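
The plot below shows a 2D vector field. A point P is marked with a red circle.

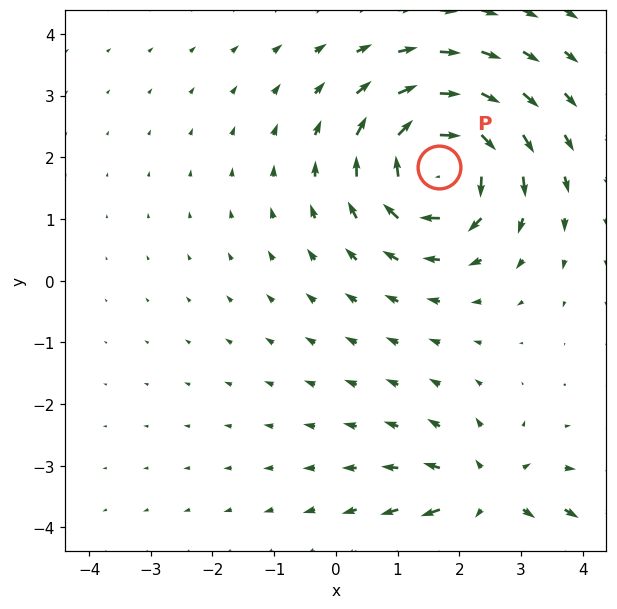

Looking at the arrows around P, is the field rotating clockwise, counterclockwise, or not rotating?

Near P at (1.7, 1.8) the arrows circulate clockwise. The curl (z-component) there is about -5; negative curl means clockwise rotation.

clockwise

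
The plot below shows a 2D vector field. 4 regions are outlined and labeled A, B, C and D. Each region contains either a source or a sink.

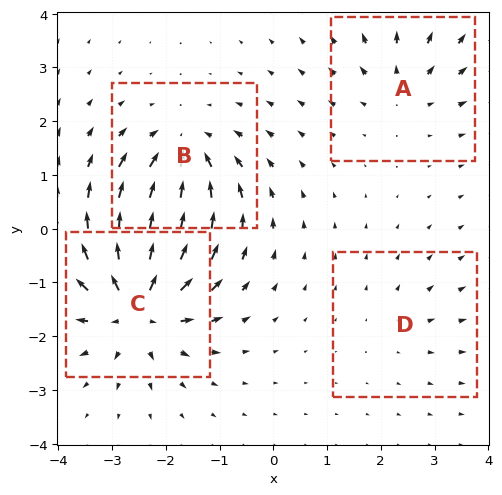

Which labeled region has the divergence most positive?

Divergence at each region's feature centre — A: about +4, B: about -6, C: about +8, D: about +2. Region C is most positive.

C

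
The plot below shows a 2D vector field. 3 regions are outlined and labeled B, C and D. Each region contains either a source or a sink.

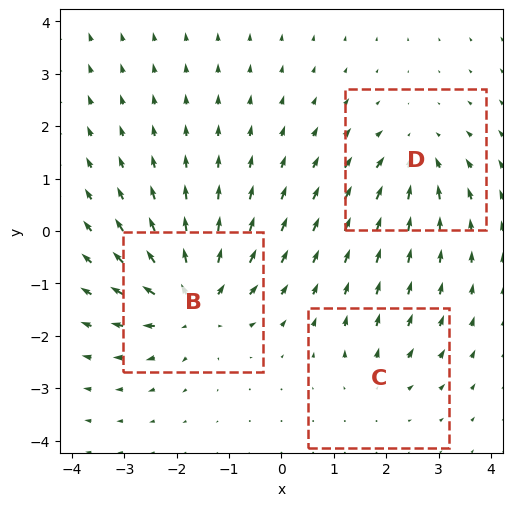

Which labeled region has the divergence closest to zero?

C

Divergence at each region's feature centre — B: about +5, C: about +2, D: about -3. Region C is closest to zero.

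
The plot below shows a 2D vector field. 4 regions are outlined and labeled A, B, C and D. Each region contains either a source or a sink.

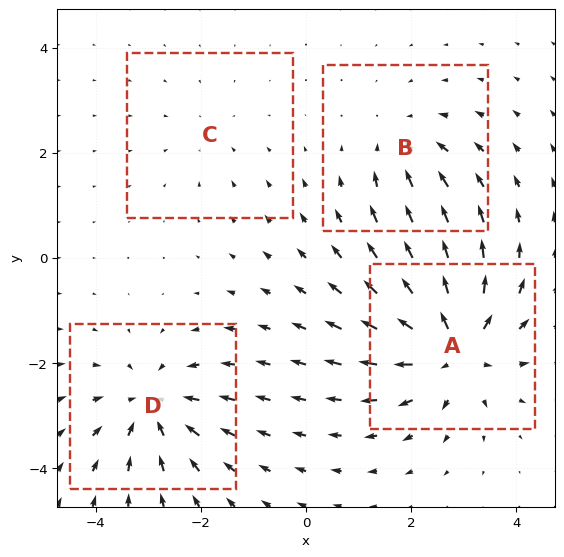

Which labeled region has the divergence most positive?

Divergence at each region's feature centre — A: about +7, B: about -4, C: about -2, D: about -5. Region A is most positive.

A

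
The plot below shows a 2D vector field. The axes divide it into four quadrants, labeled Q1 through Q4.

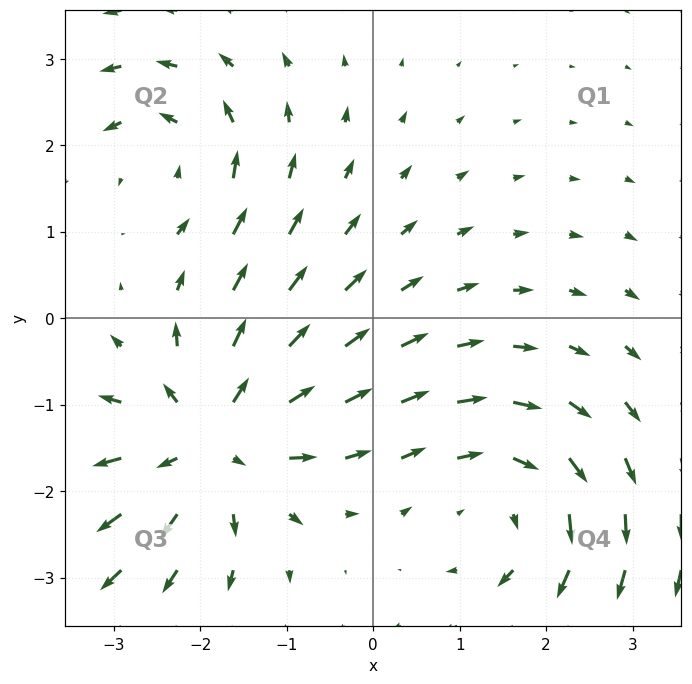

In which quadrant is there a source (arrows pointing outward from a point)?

The source sits at approximately (-1.9, -1.4), which lies in quadrant Q3. The divergence there is about +5, positive as expected for a source.

Q3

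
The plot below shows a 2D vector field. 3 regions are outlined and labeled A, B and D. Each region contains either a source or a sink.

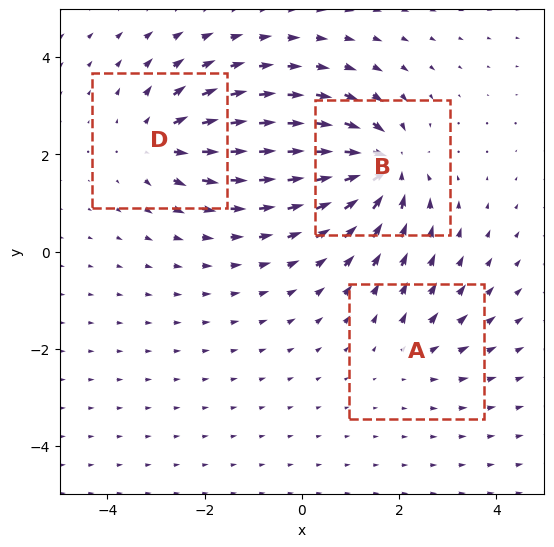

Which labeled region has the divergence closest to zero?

A

Divergence at each region's feature centre — A: about +2, B: about -5, D: about +4. Region A is closest to zero.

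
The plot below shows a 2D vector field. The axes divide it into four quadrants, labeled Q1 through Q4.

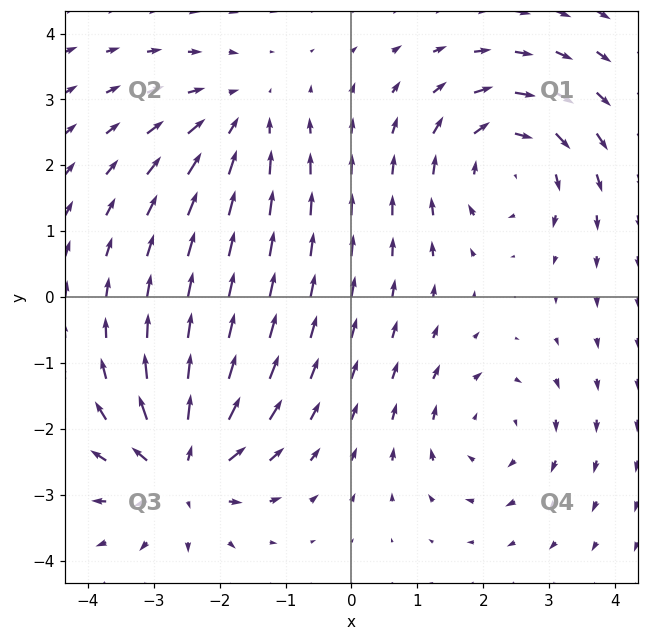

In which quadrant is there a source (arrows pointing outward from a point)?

The source sits at approximately (-2.6, -2.6), which lies in quadrant Q3. The divergence there is about +6, positive as expected for a source.

Q3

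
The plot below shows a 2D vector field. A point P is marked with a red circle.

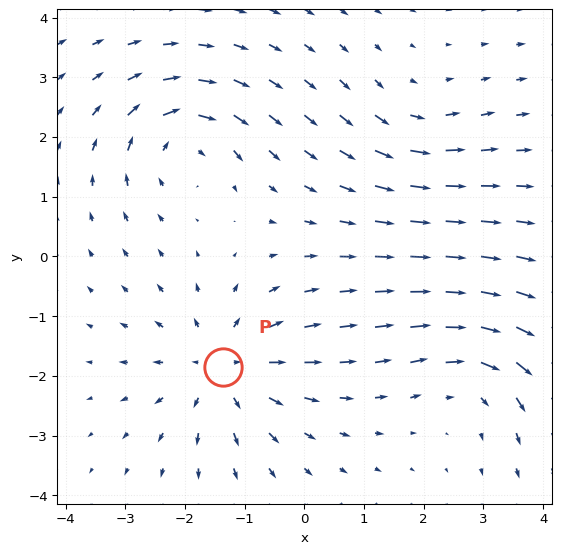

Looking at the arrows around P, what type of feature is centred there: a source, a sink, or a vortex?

source

At P (-1.4, -1.8) the arrows spread outward. Divergence about +5, curl ≈0 — positive divergence with near-zero curl is a source.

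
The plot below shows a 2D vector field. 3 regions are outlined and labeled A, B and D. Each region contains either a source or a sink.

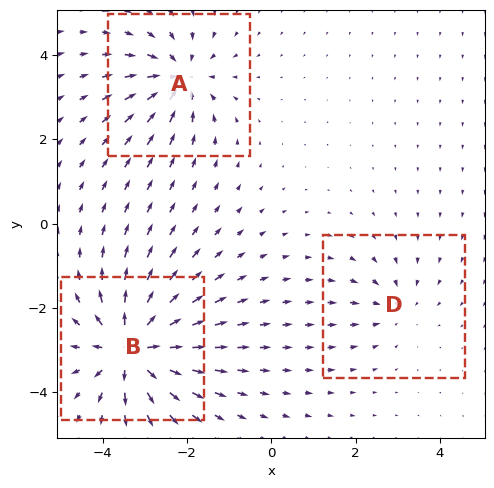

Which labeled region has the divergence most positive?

B

Divergence at each region's feature centre — A: about -4, B: about +6, D: about -2. Region B is most positive.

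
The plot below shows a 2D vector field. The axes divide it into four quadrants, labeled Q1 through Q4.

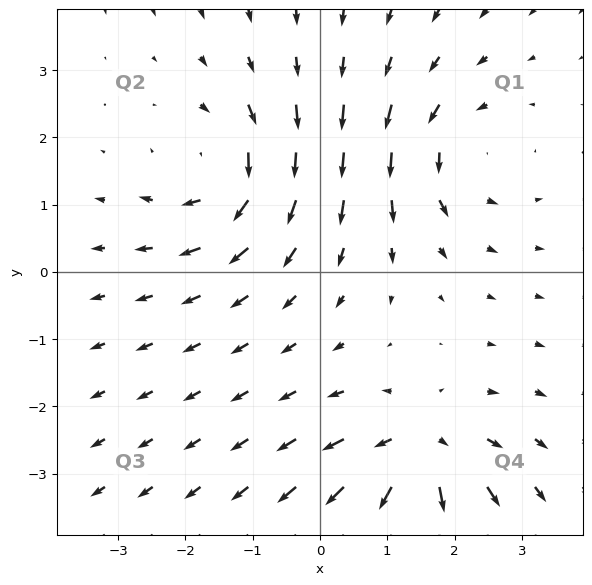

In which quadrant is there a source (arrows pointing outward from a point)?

Q4

The source sits at approximately (1.5, -2.6), which lies in quadrant Q4. The divergence there is about +6, positive as expected for a source.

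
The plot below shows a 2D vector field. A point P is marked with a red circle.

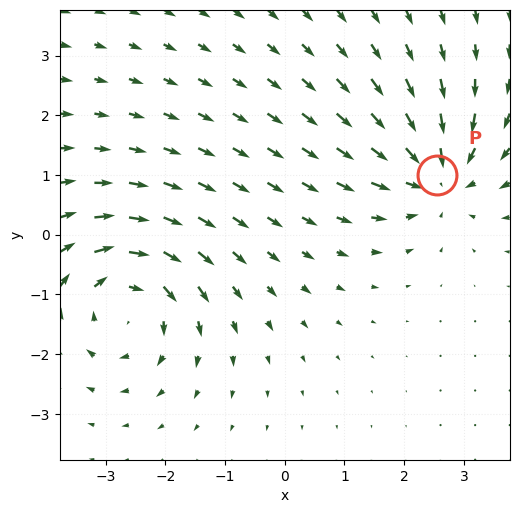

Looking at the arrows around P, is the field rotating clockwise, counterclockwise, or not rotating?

Near P at (2.6, 1.0) the arrows show no circulation. The curl there is ≈0.

not rotating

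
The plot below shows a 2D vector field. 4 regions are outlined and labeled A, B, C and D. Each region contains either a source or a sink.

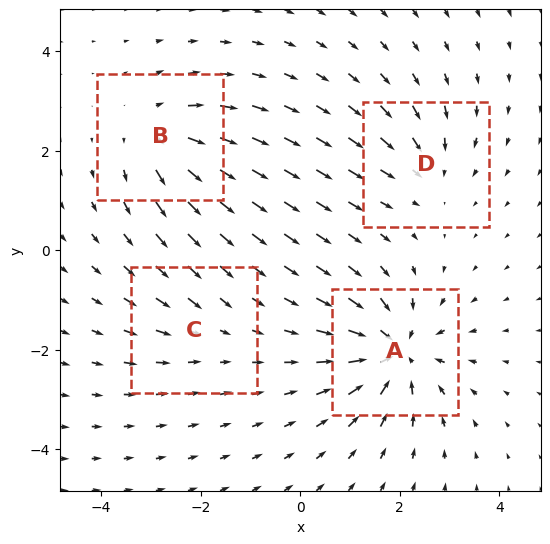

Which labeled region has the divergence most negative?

A

Divergence at each region's feature centre — A: about -7, B: about +5, C: about -2, D: about -4. Region A is most negative.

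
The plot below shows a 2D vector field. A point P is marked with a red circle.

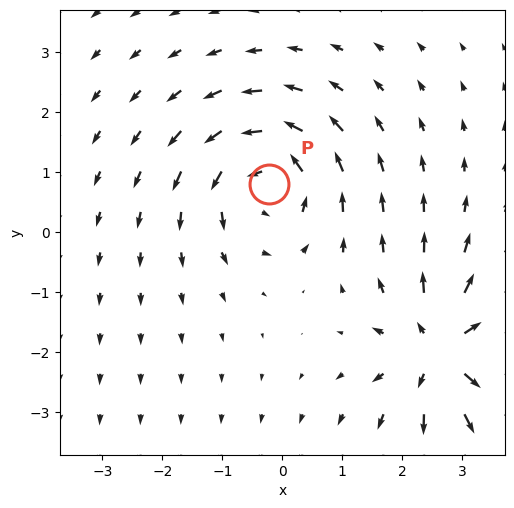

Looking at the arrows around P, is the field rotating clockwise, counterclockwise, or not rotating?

counterclockwise

Near P at (-0.2, 0.8) the arrows circulate counterclockwise. The curl (z-component) there is about +5; positive curl means counterclockwise rotation.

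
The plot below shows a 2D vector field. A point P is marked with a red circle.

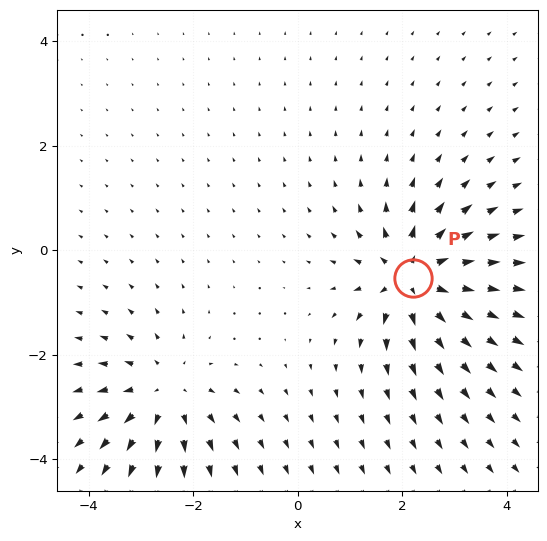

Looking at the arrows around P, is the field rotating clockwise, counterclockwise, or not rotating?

not rotating

Near P at (2.2, -0.5) the arrows show no circulation. The curl there is ≈0.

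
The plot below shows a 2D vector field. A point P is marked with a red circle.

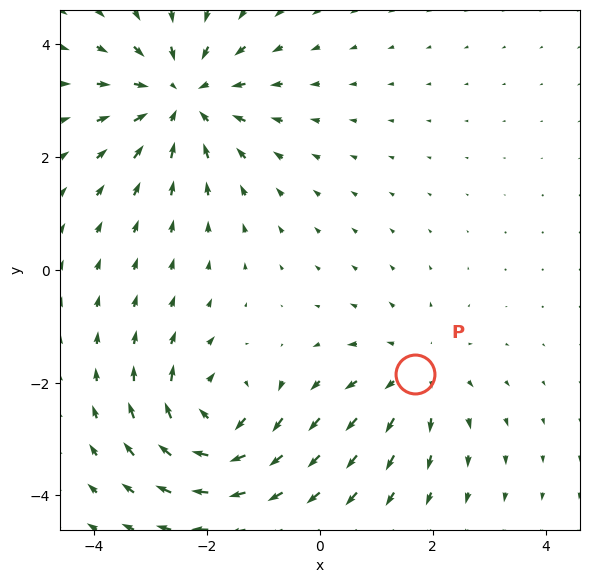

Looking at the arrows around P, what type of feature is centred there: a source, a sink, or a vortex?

source

At P (1.7, -1.8) the arrows spread outward. Divergence about +3, curl ≈0 — positive divergence with near-zero curl is a source.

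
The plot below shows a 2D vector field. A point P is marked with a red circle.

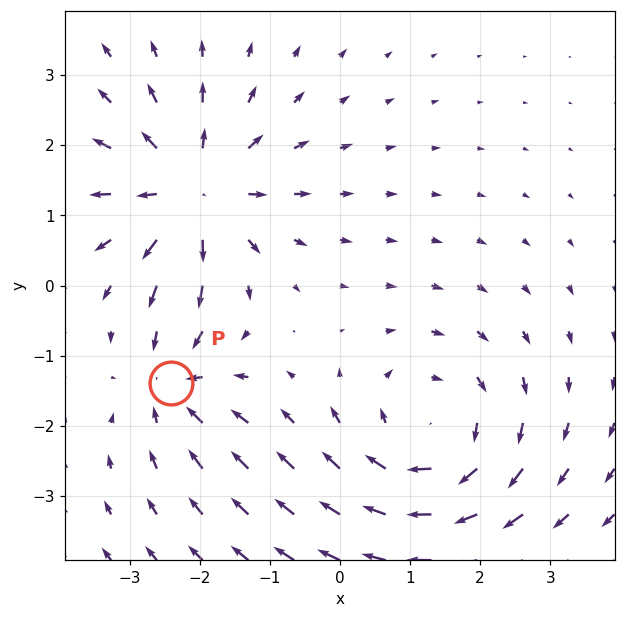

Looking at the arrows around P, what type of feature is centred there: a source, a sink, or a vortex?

At P (-2.4, -1.4) the arrows converge inward. Divergence about -4, curl ≈0 — negative divergence with near-zero curl is a sink.

sink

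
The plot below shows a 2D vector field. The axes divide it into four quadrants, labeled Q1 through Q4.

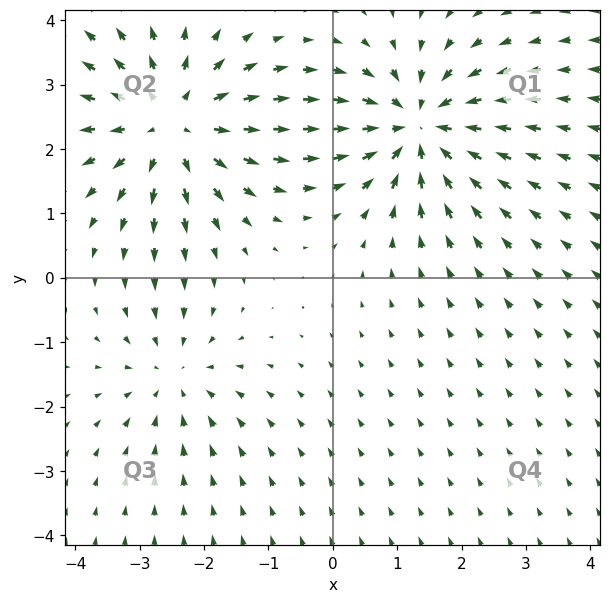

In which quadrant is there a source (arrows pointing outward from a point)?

Q2

The source sits at approximately (-2.5, 2.4), which lies in quadrant Q2. The divergence there is about +4, positive as expected for a source.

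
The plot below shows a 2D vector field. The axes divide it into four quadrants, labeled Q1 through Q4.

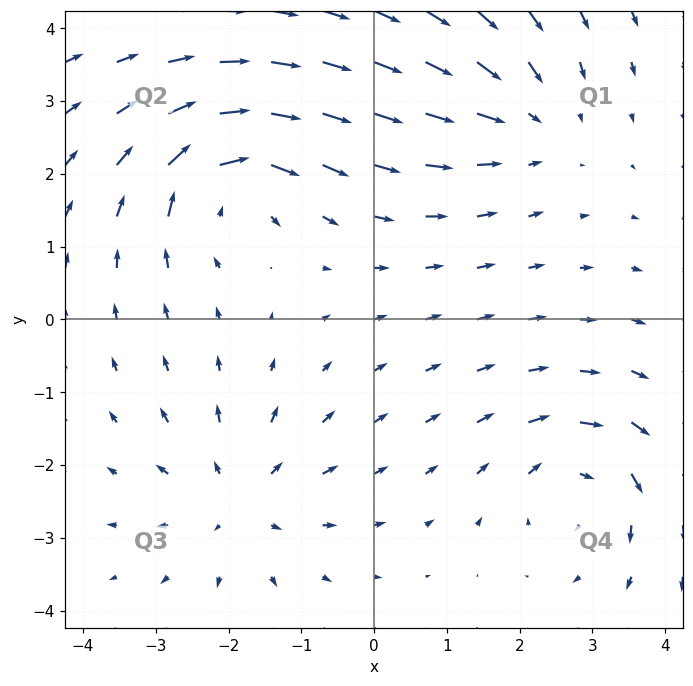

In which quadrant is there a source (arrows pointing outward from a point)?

The source sits at approximately (-1.9, -2.5), which lies in quadrant Q3. The divergence there is about +5, positive as expected for a source.

Q3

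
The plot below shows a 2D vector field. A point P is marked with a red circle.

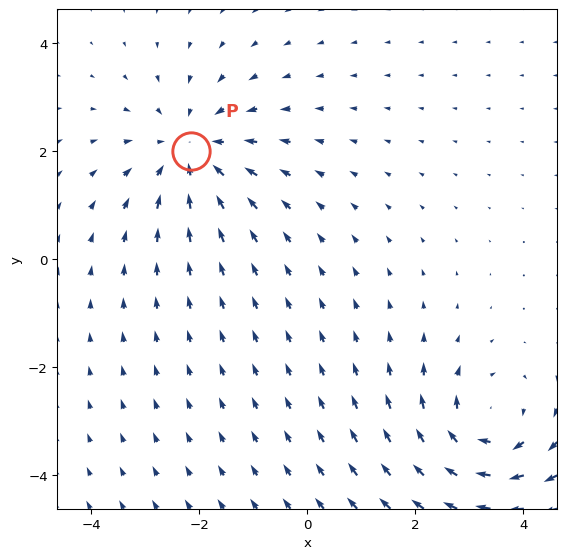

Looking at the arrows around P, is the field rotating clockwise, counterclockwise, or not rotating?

Near P at (-2.2, 2.0) the arrows show no circulation. The curl there is ≈0.

not rotating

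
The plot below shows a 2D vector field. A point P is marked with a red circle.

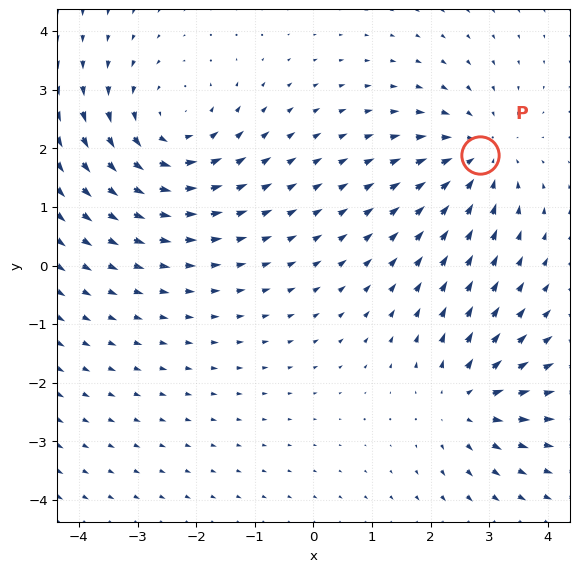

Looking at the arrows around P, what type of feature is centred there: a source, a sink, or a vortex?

sink

At P (2.8, 1.9) the arrows converge inward. Divergence about -3, curl ≈0 — negative divergence with near-zero curl is a sink.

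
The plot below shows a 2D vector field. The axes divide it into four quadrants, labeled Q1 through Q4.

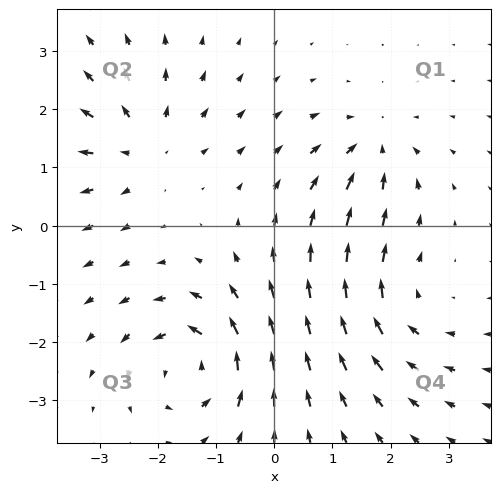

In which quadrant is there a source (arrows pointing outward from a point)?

Q2

The source sits at approximately (-2.3, 1.4), which lies in quadrant Q2. The divergence there is about +4, positive as expected for a source.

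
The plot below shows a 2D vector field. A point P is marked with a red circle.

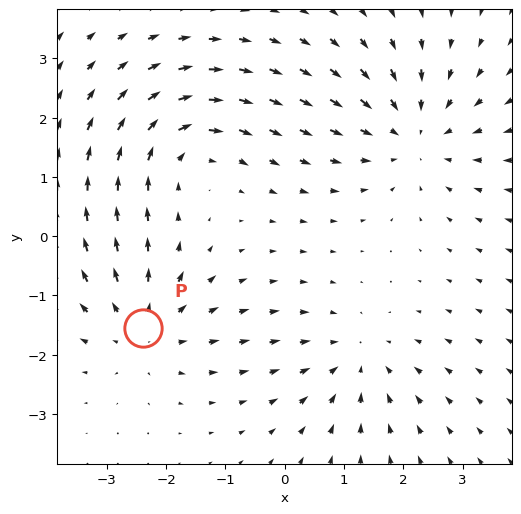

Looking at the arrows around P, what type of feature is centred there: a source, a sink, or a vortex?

At P (-2.4, -1.5) the arrows spread outward. Divergence about +3, curl ≈0 — positive divergence with near-zero curl is a source.

source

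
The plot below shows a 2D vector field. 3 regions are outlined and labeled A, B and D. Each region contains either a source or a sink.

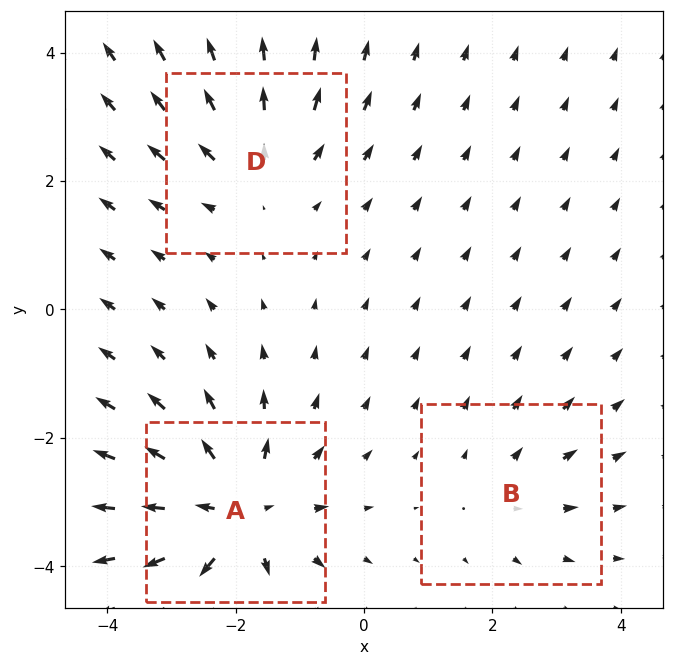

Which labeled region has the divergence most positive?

Divergence at each region's feature centre — A: about +5, B: about +2, D: about +3. Region A is most positive.

A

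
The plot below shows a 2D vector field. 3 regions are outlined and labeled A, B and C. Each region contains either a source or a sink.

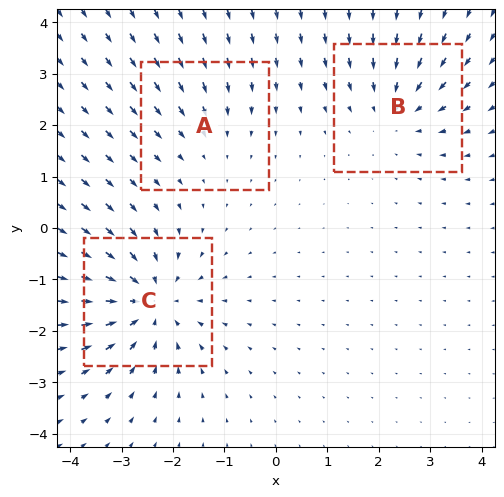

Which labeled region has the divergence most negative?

Divergence at each region's feature centre — A: about -2, B: about -3, C: about -5. Region C is most negative.

C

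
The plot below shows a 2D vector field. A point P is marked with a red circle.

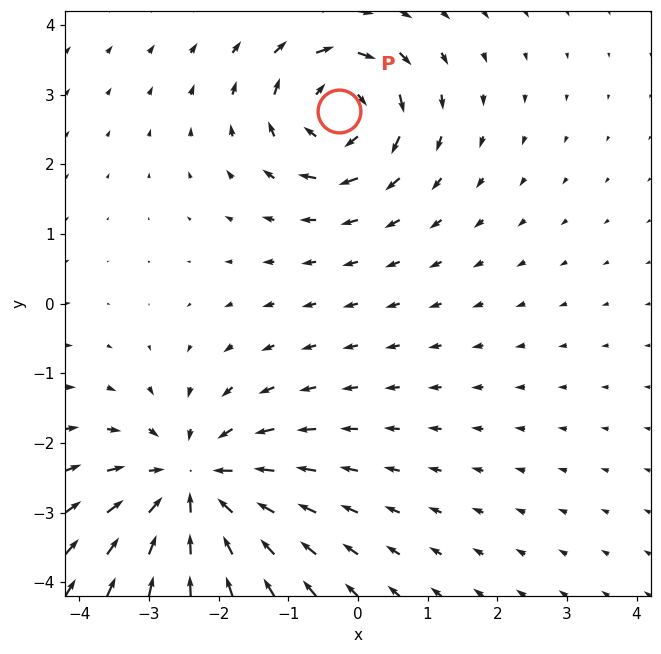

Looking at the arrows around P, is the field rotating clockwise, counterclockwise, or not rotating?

clockwise

Near P at (-0.3, 2.8) the arrows circulate clockwise. The curl (z-component) there is about -5; negative curl means clockwise rotation.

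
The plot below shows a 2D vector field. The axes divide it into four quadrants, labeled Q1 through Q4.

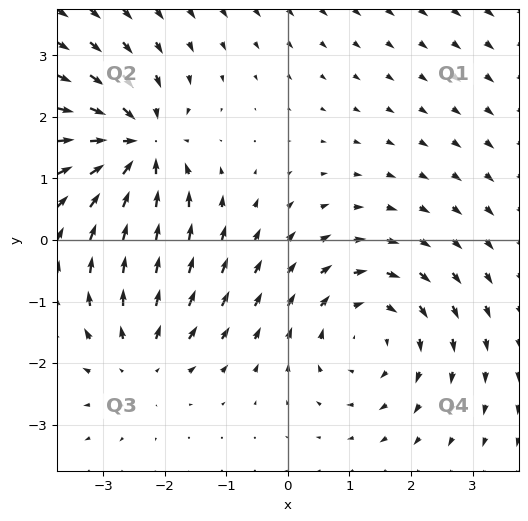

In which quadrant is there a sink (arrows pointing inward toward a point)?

Q2

The sink sits at approximately (-2.4, 1.5), which lies in quadrant Q2. The divergence there is about -5, negative as expected for a sink.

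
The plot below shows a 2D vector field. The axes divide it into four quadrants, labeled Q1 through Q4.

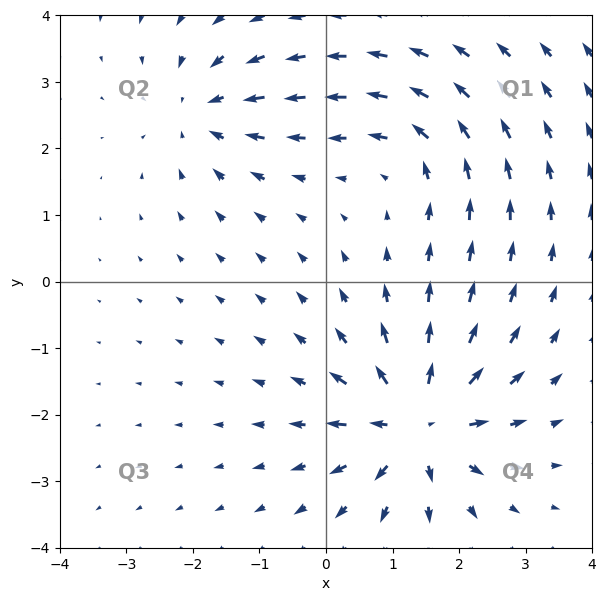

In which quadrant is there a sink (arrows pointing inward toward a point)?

Q2

The sink sits at approximately (-1.9, 2.6), which lies in quadrant Q2. The divergence there is about -4, negative as expected for a sink.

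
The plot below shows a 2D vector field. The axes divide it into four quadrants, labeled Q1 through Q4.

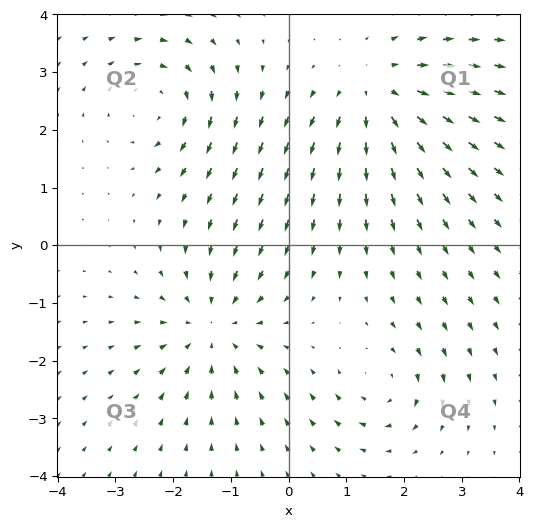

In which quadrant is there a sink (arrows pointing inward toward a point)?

The sink sits at approximately (-1.3, -1.4), which lies in quadrant Q3. The divergence there is about -4, negative as expected for a sink.

Q3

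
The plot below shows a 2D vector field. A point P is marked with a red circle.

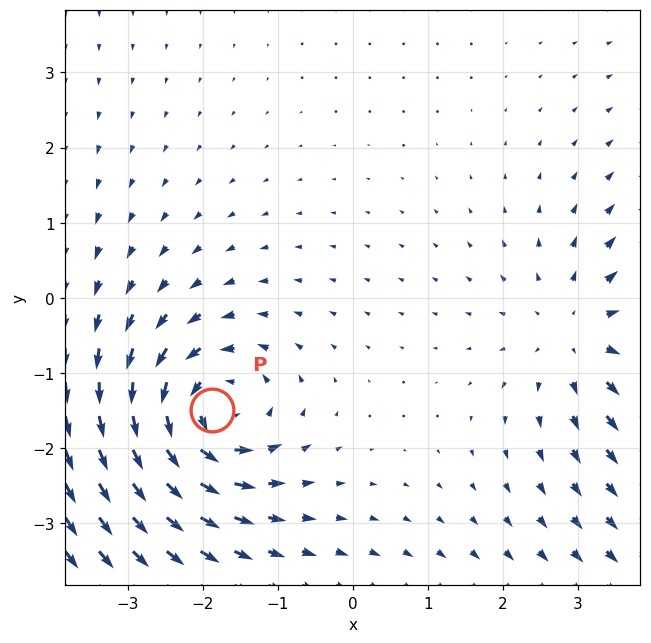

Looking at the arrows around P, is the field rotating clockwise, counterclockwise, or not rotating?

counterclockwise

Near P at (-1.9, -1.5) the arrows circulate counterclockwise. The curl (z-component) there is about +4; positive curl means counterclockwise rotation.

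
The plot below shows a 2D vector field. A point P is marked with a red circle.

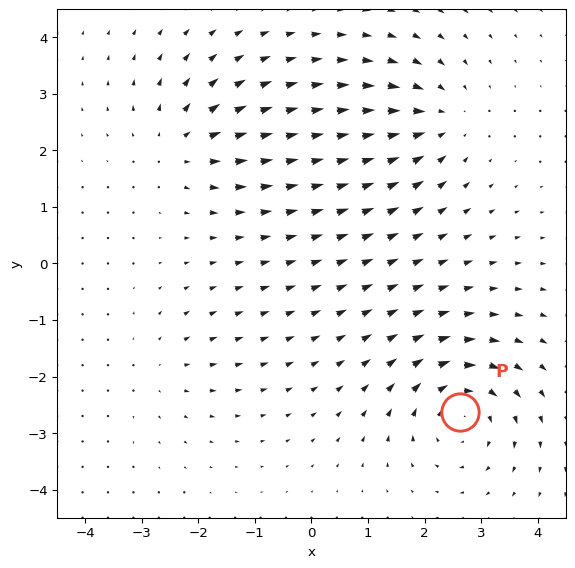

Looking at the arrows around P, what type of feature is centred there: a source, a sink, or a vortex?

vortex

At P (2.6, -2.6) the arrows circulate clockwise. Divergence ≈0, curl about -5 — near-zero divergence with nonzero curl is a vortex.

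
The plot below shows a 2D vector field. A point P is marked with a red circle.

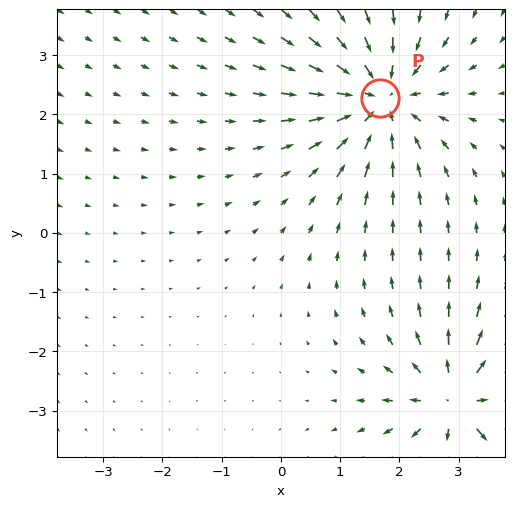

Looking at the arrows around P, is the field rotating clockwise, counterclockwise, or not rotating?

not rotating

Near P at (1.7, 2.3) the arrows show no circulation. The curl there is ≈0.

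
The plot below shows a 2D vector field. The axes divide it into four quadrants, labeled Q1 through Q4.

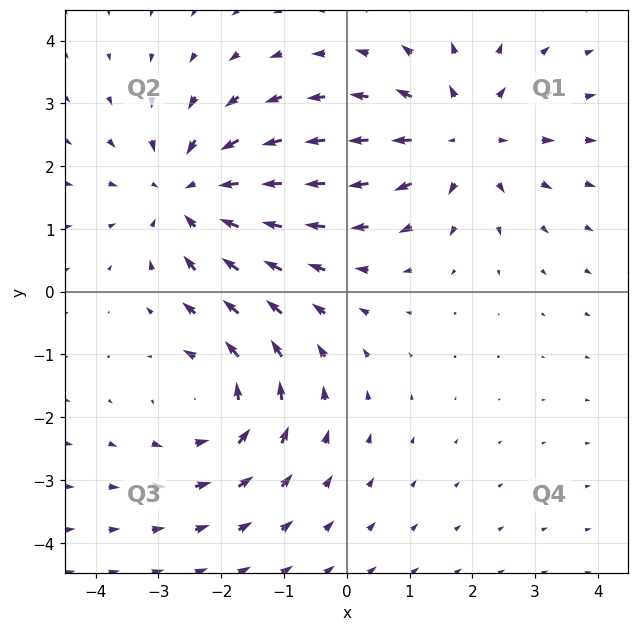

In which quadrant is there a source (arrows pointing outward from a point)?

Q1

The source sits at approximately (1.8, 2.5), which lies in quadrant Q1. The divergence there is about +4, positive as expected for a source.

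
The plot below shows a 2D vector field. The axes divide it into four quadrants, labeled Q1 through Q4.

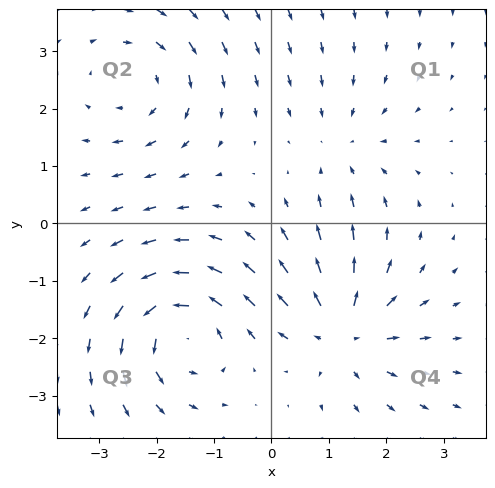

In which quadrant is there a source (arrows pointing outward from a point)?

Q4

The source sits at approximately (1.2, -1.9), which lies in quadrant Q4. The divergence there is about +5, positive as expected for a source.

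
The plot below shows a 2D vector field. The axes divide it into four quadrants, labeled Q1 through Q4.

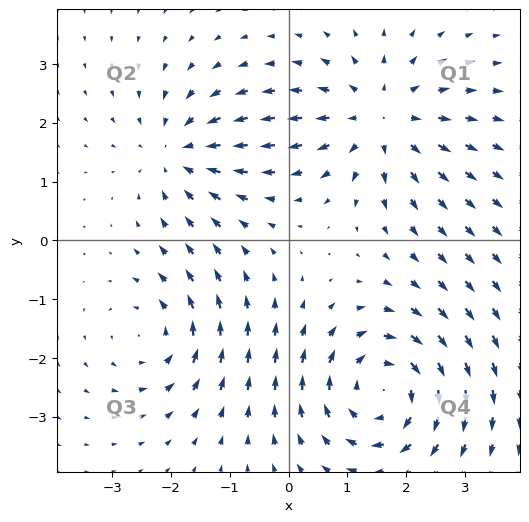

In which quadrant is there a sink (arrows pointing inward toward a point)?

The sink sits at approximately (-1.9, 1.5), which lies in quadrant Q2. The divergence there is about -4, negative as expected for a sink.

Q2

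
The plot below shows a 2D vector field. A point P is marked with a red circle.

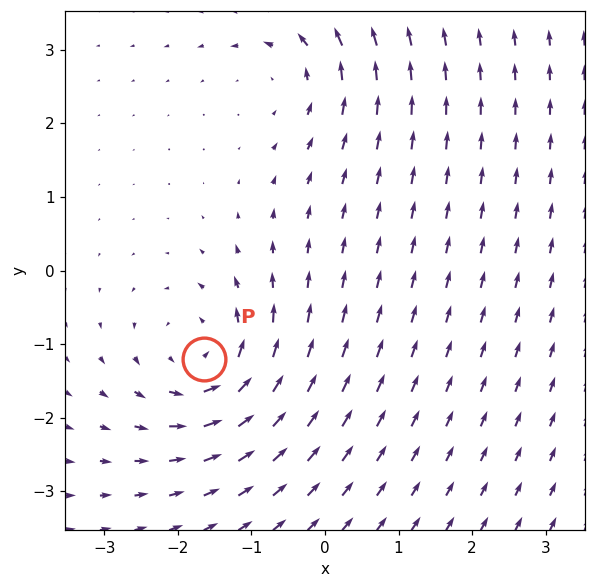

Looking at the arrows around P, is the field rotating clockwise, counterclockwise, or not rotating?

counterclockwise

Near P at (-1.6, -1.2) the arrows circulate counterclockwise. The curl (z-component) there is about +4; positive curl means counterclockwise rotation.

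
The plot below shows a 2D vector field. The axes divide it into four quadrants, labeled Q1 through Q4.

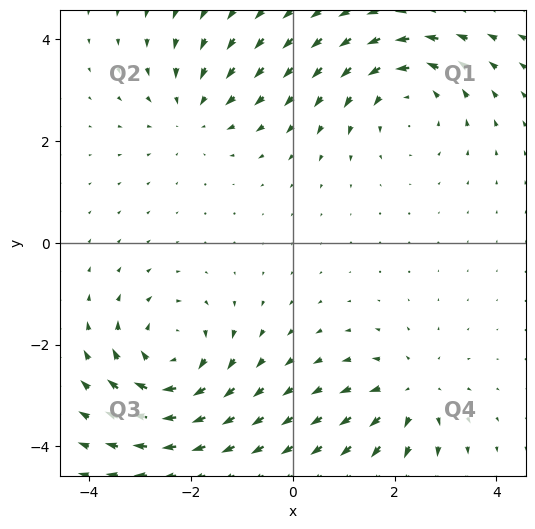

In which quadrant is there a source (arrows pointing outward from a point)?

The source sits at approximately (2.3, -3.0), which lies in quadrant Q4. The divergence there is about +3, positive as expected for a source.

Q4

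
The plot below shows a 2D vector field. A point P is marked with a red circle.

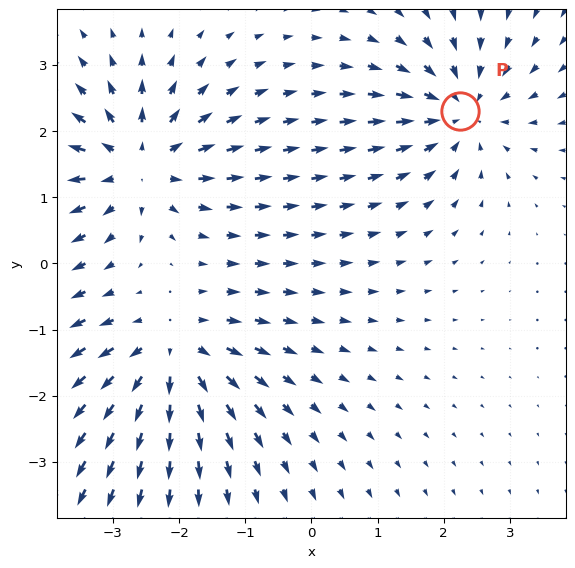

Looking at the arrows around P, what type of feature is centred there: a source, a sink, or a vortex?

At P (2.2, 2.3) the arrows converge inward. Divergence about -4, curl ≈0 — negative divergence with near-zero curl is a sink.

sink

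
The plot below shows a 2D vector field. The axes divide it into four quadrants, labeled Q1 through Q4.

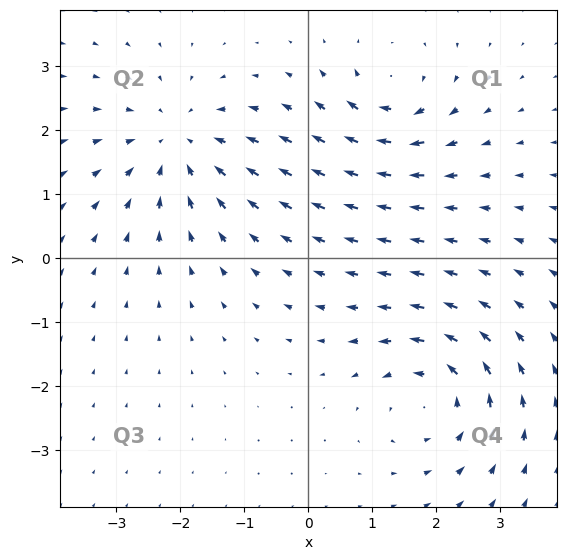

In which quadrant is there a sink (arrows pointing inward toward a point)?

The sink sits at approximately (-2.0, 1.8), which lies in quadrant Q2. The divergence there is about -4, negative as expected for a sink.

Q2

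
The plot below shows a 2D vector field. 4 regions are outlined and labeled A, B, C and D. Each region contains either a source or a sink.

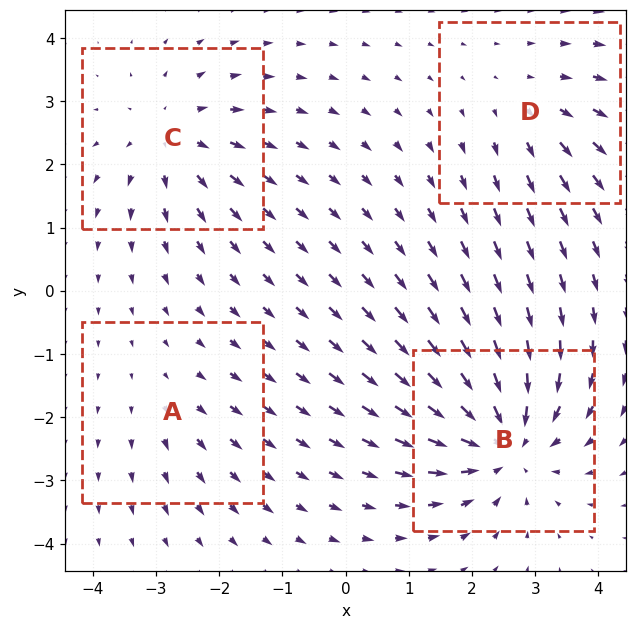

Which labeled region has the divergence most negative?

Divergence at each region's feature centre — A: about +2, B: about -7, C: about +5, D: about +3. Region B is most negative.

B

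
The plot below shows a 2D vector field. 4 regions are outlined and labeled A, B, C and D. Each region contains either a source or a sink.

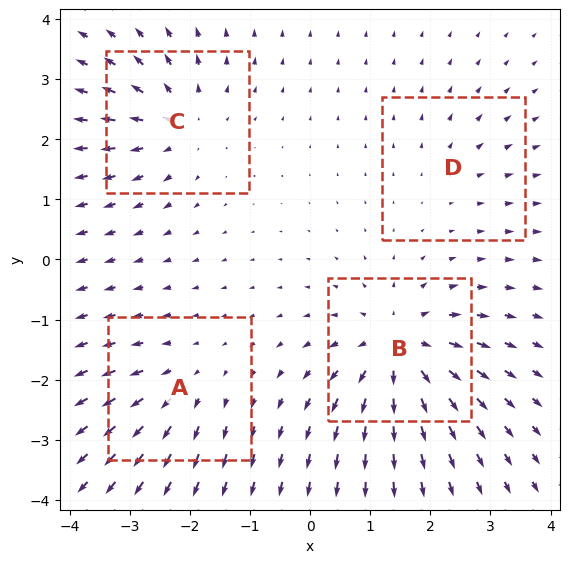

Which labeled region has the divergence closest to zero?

D

Divergence at each region's feature centre — A: about +4, B: about +7, C: about +5, D: about +2. Region D is closest to zero.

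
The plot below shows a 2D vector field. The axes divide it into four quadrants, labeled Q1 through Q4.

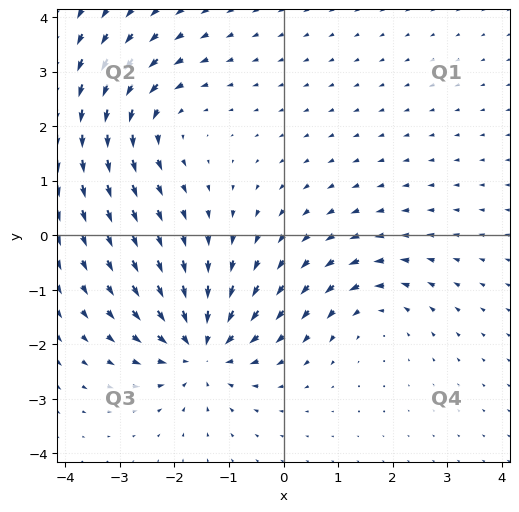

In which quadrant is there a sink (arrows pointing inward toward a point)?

The sink sits at approximately (-1.5, -2.1), which lies in quadrant Q3. The divergence there is about -5, negative as expected for a sink.

Q3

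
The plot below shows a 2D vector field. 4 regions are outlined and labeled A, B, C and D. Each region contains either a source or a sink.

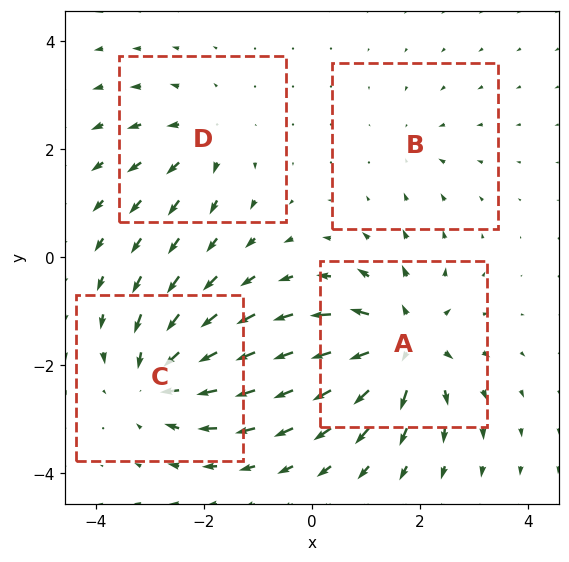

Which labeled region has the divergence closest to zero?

Divergence at each region's feature centre — A: about +7, B: about -2, C: about -6, D: about +4. Region B is closest to zero.

B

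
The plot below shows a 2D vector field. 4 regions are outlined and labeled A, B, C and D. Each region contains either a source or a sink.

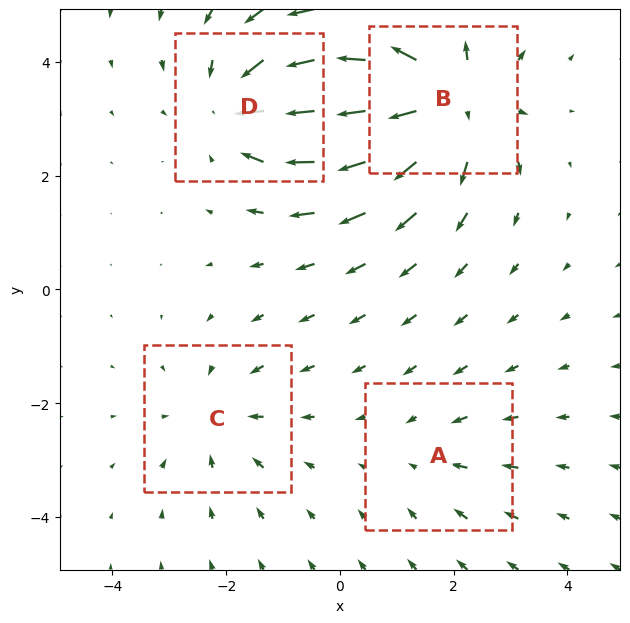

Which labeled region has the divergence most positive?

B

Divergence at each region's feature centre — A: about -2, B: about +6, C: about -3, D: about -5. Region B is most positive.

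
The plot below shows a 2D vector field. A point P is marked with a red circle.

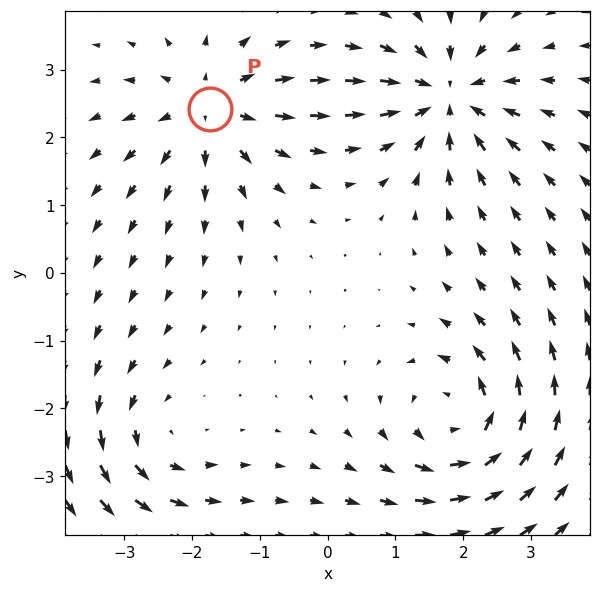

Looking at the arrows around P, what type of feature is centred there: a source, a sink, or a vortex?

At P (-1.7, 2.4) the arrows spread outward. Divergence about +5, curl ≈0 — positive divergence with near-zero curl is a source.

source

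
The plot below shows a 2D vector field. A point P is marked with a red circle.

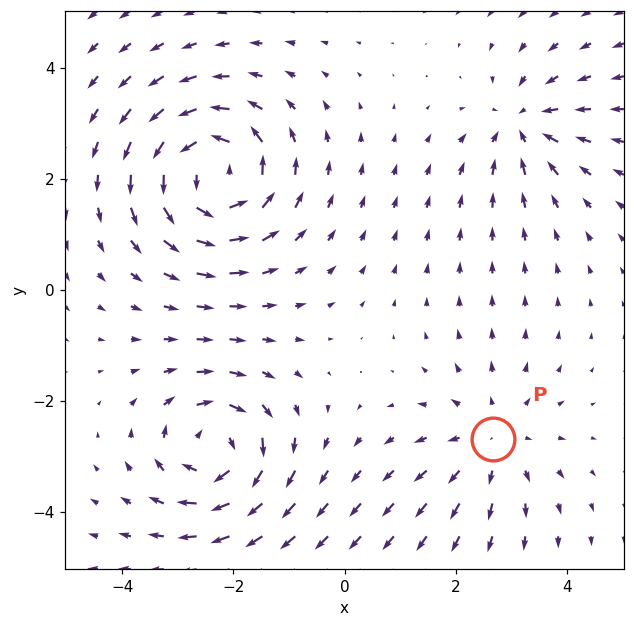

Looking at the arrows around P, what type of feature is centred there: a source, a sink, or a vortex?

source

At P (2.7, -2.7) the arrows spread outward. Divergence about +3, curl ≈0 — positive divergence with near-zero curl is a source.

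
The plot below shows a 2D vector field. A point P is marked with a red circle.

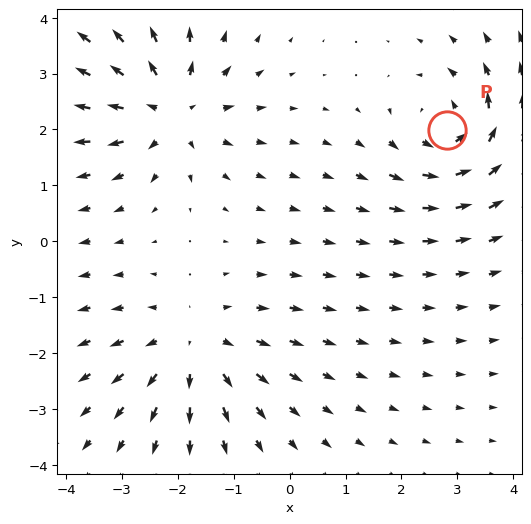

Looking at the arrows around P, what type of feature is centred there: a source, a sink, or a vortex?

vortex

At P (2.8, 2.0) the arrows circulate counterclockwise. Divergence ≈0, curl about +5 — near-zero divergence with nonzero curl is a vortex.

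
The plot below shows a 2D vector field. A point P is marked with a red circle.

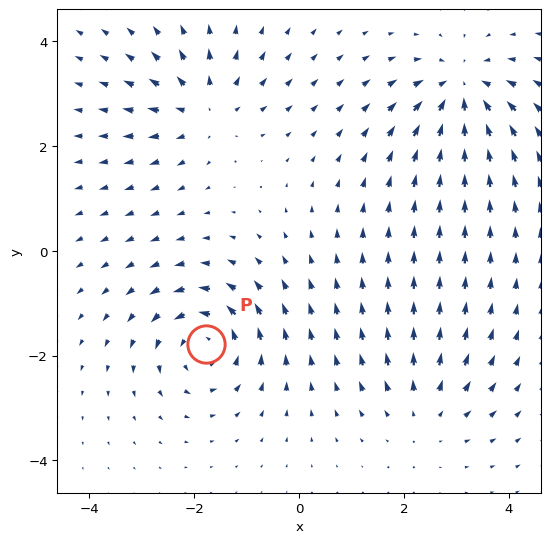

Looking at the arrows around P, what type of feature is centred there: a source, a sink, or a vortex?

vortex

At P (-1.8, -1.8) the arrows circulate counterclockwise. Divergence ≈0, curl about +6 — near-zero divergence with nonzero curl is a vortex.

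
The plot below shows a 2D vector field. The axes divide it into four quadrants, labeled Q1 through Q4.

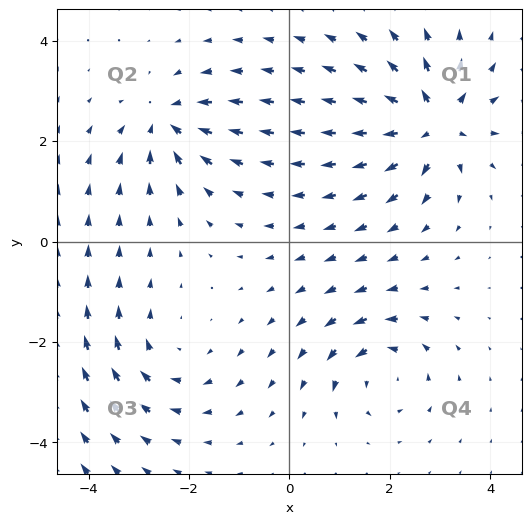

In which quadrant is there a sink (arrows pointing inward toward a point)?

The sink sits at approximately (-2.4, 2.4), which lies in quadrant Q2. The divergence there is about -5, negative as expected for a sink.

Q2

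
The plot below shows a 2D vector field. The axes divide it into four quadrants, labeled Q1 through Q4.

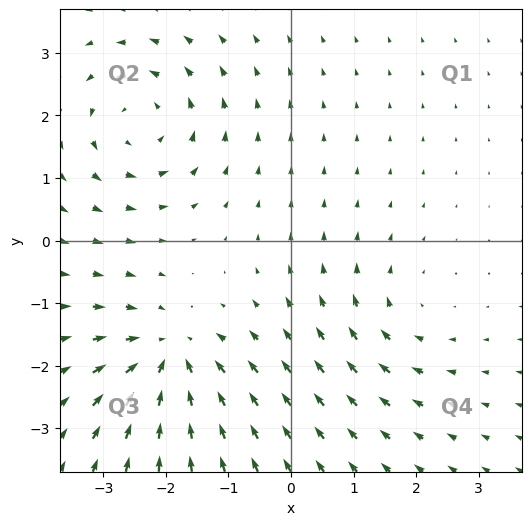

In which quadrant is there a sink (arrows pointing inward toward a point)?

Q3

The sink sits at approximately (-2.0, -1.9), which lies in quadrant Q3. The divergence there is about -6, negative as expected for a sink.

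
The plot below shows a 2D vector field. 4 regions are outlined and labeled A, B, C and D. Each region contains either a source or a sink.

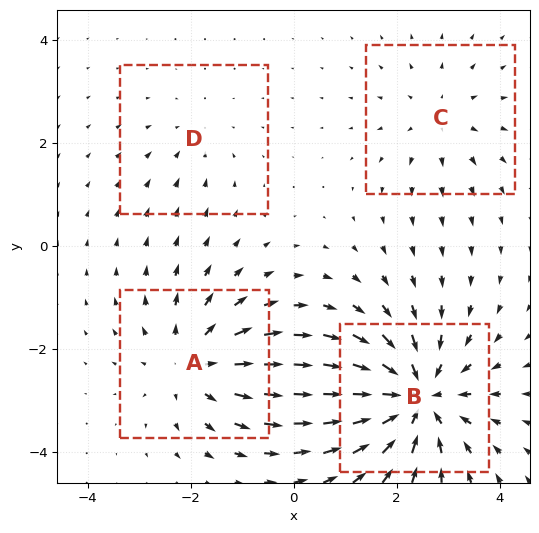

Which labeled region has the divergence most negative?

Divergence at each region's feature centre — A: about +5, B: about -7, C: about +3, D: about -2. Region B is most negative.

B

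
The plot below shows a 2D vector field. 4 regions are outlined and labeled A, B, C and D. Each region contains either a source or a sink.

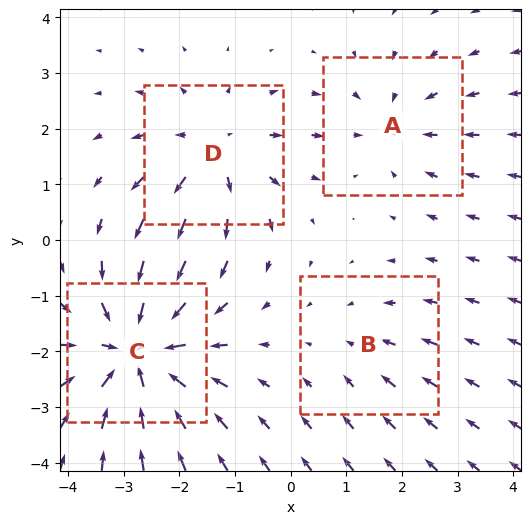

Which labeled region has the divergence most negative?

C

Divergence at each region's feature centre — A: about -3, B: about -2, C: about -6, D: about +4. Region C is most negative.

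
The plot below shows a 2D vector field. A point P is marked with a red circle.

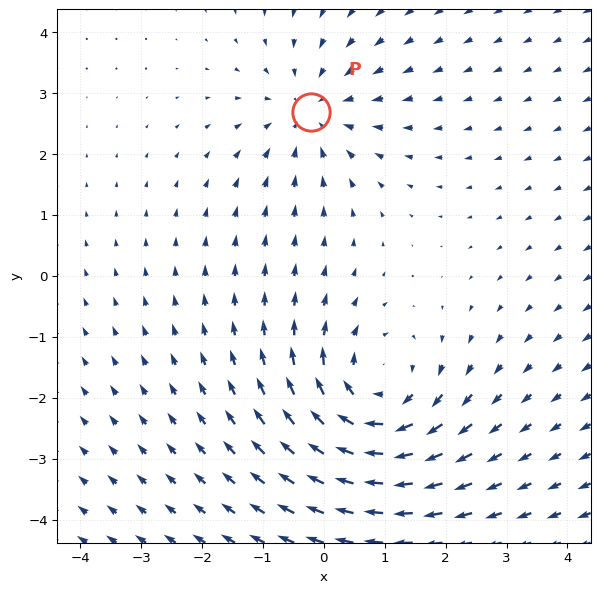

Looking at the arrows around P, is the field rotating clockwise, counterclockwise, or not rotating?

Near P at (-0.2, 2.7) the arrows show no circulation. The curl there is ≈0.

not rotating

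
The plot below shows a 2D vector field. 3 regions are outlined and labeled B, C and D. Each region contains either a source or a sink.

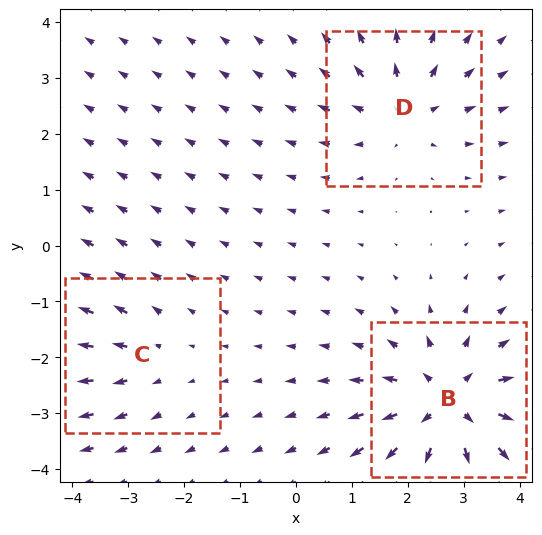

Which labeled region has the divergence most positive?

B

Divergence at each region's feature centre — B: about +5, C: about +2, D: about +3. Region B is most positive.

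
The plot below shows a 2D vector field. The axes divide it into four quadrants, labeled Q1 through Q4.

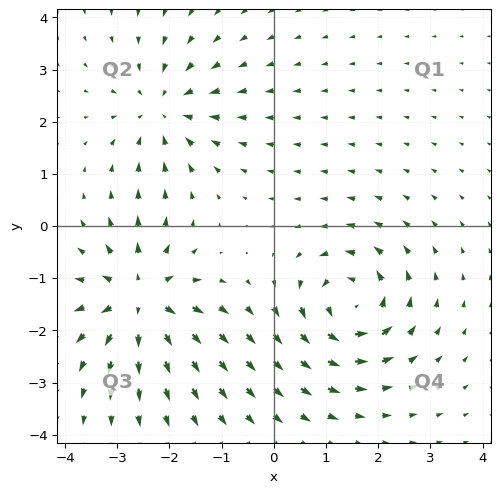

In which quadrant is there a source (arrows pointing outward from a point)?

The source sits at approximately (-2.6, -1.4), which lies in quadrant Q3. The divergence there is about +7, positive as expected for a source.

Q3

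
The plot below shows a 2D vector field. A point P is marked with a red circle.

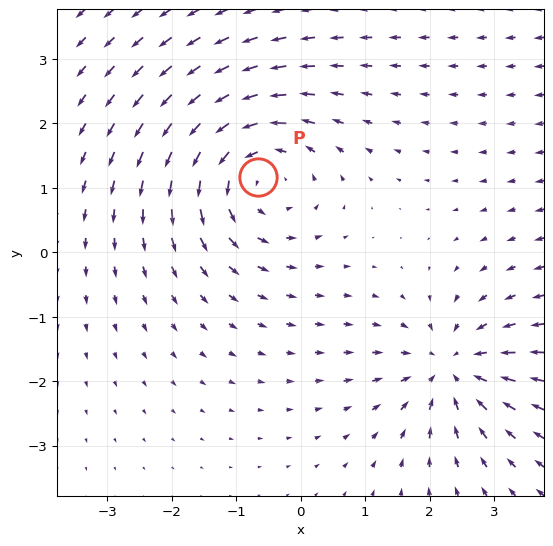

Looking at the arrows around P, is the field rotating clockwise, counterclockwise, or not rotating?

counterclockwise

Near P at (-0.7, 1.2) the arrows circulate counterclockwise. The curl (z-component) there is about +4; positive curl means counterclockwise rotation.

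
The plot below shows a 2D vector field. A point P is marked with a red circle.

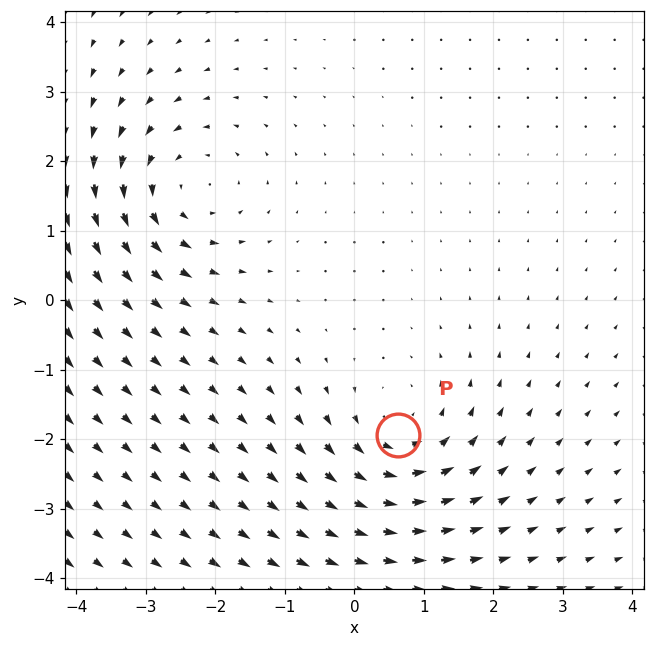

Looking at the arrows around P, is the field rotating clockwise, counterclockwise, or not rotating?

Near P at (0.6, -1.9) the arrows circulate counterclockwise. The curl (z-component) there is about +4; positive curl means counterclockwise rotation.

counterclockwise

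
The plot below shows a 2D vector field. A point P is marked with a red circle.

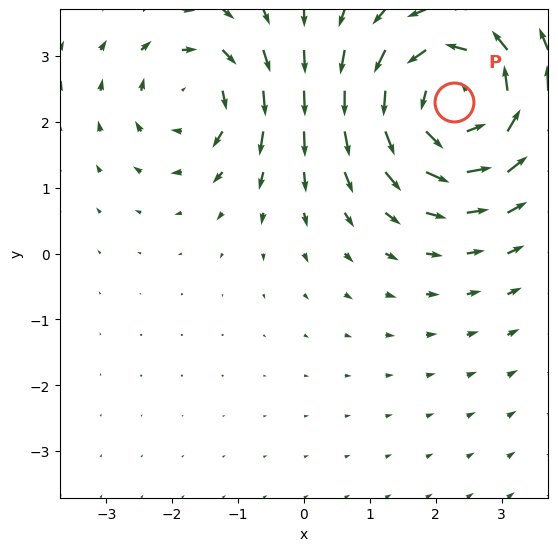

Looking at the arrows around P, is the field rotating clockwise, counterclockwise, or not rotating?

Near P at (2.3, 2.3) the arrows circulate counterclockwise. The curl (z-component) there is about +4; positive curl means counterclockwise rotation.

counterclockwise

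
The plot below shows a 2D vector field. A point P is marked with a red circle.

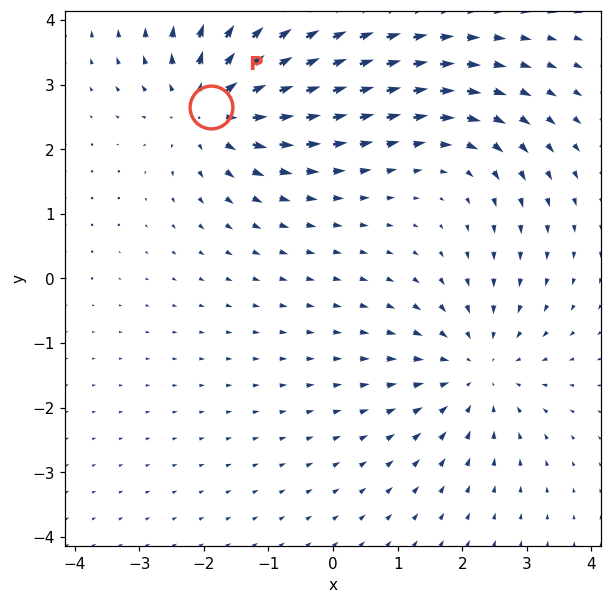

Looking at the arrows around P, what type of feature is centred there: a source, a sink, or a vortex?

source

At P (-1.9, 2.6) the arrows spread outward. Divergence about +5, curl ≈0 — positive divergence with near-zero curl is a source.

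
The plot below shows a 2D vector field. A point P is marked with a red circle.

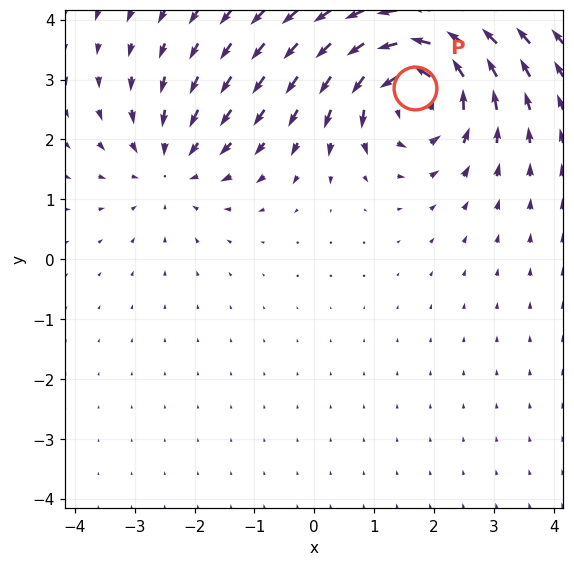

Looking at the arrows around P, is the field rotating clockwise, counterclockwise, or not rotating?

Near P at (1.7, 2.9) the arrows circulate counterclockwise. The curl (z-component) there is about +5; positive curl means counterclockwise rotation.

counterclockwise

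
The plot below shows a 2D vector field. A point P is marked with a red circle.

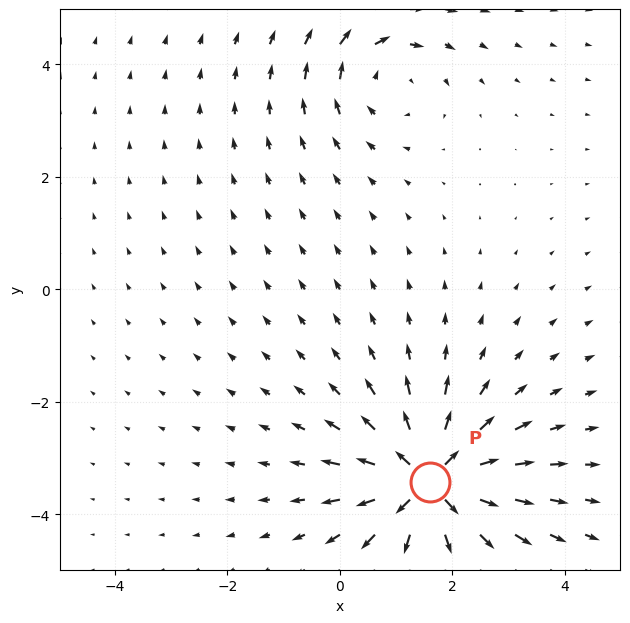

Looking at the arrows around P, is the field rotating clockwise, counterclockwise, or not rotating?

not rotating

Near P at (1.6, -3.4) the arrows show no circulation. The curl there is ≈0.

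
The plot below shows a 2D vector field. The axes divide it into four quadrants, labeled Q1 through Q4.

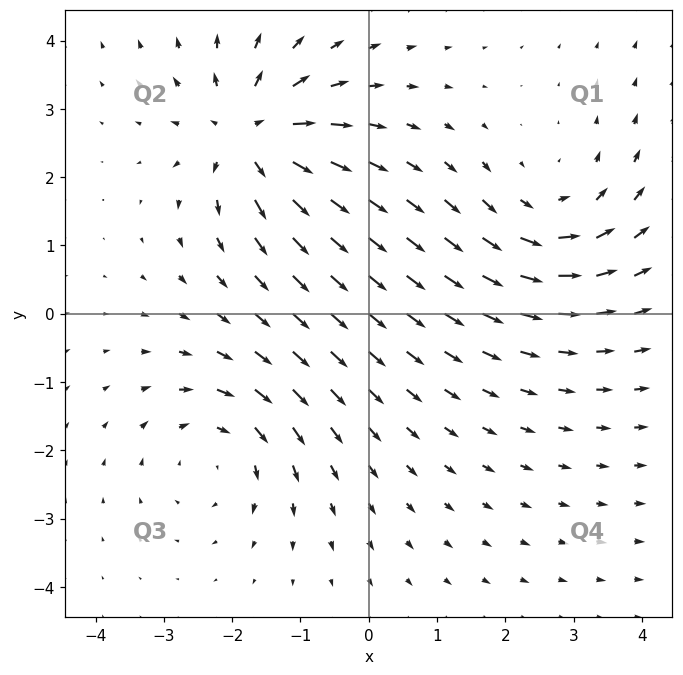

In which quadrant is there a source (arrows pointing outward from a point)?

The source sits at approximately (-1.7, 2.6), which lies in quadrant Q2. The divergence there is about +4, positive as expected for a source.

Q2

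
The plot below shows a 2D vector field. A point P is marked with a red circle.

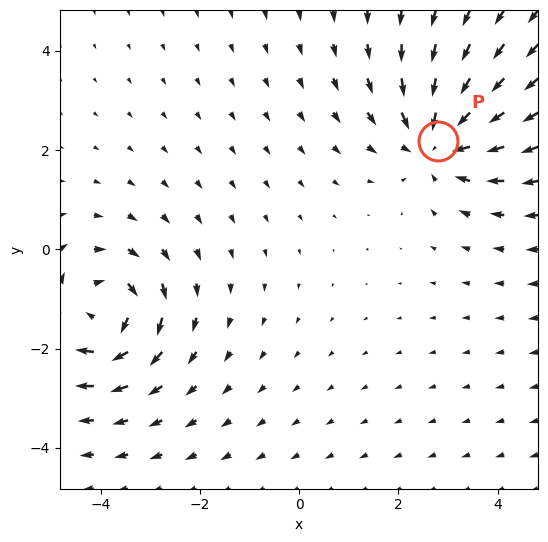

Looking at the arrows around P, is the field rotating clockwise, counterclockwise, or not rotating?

Near P at (2.8, 2.2) the arrows show no circulation. The curl there is ≈0.

not rotating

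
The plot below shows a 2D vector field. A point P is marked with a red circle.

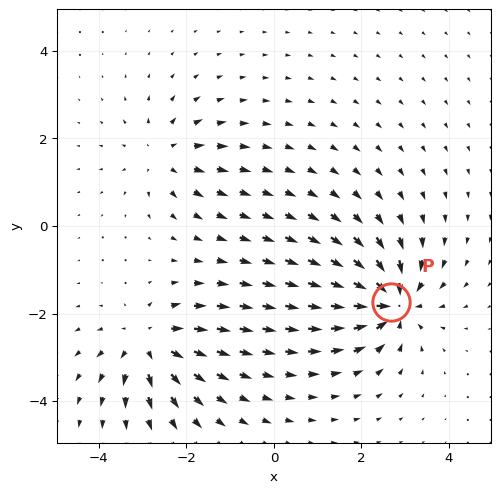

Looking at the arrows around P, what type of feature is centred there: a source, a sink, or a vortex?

sink

At P (2.7, -1.7) the arrows converge inward. Divergence about -7, curl ≈0 — negative divergence with near-zero curl is a sink.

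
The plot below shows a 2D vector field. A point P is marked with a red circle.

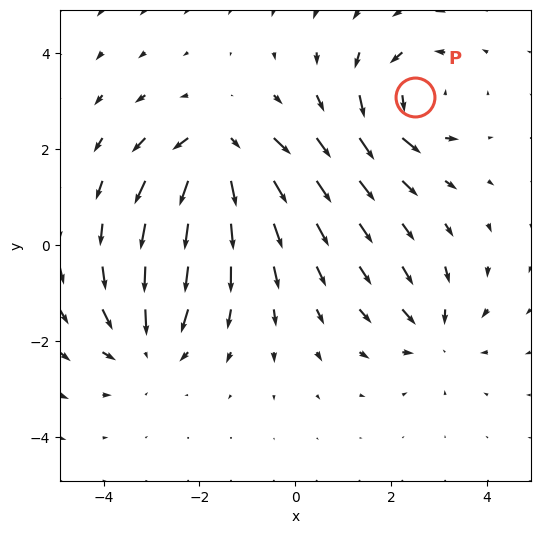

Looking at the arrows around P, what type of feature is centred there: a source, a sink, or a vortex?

vortex

At P (2.5, 3.1) the arrows circulate counterclockwise. Divergence ≈0, curl about +5 — near-zero divergence with nonzero curl is a vortex.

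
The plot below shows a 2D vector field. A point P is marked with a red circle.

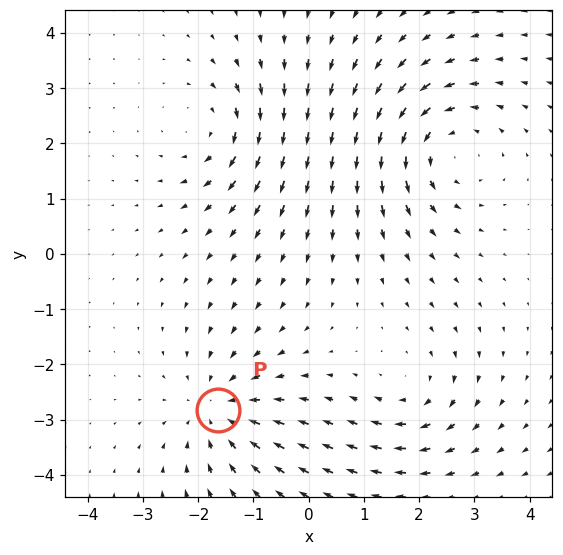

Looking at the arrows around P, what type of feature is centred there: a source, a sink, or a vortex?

sink

At P (-1.6, -2.8) the arrows converge inward. Divergence about -4, curl ≈0 — negative divergence with near-zero curl is a sink.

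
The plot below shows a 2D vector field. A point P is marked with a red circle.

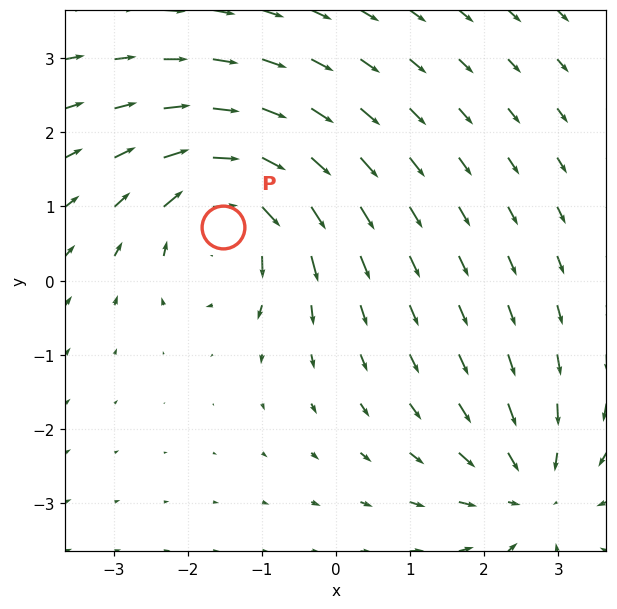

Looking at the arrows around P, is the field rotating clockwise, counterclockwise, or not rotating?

clockwise

Near P at (-1.5, 0.7) the arrows circulate clockwise. The curl (z-component) there is about -6; negative curl means clockwise rotation.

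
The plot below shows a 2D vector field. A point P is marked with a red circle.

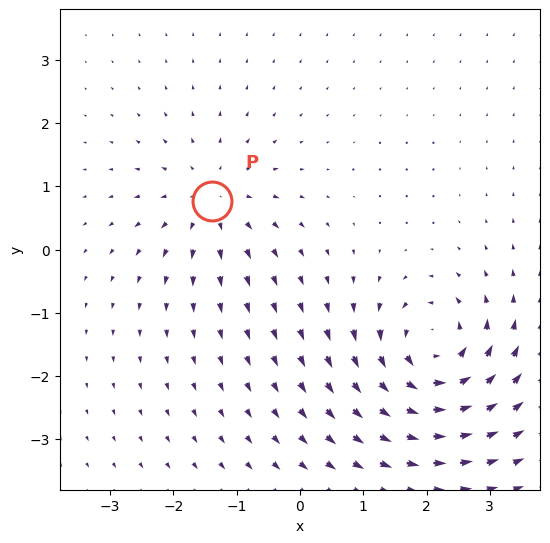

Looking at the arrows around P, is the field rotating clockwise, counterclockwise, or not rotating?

not rotating

Near P at (-1.4, 0.8) the arrows show no circulation. The curl there is ≈0.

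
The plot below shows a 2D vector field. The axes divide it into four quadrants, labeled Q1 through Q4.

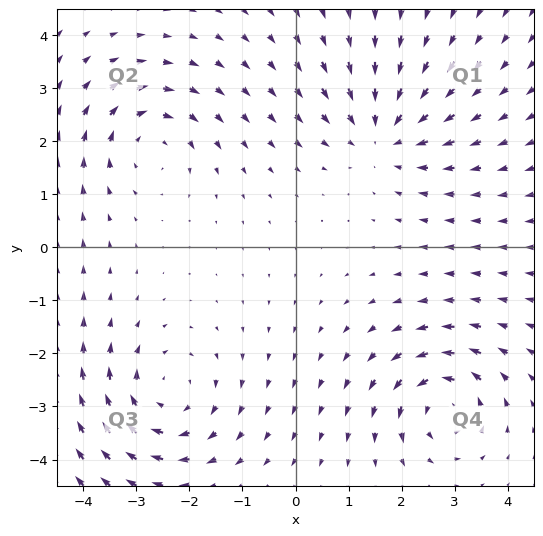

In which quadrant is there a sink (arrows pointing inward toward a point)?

Q1

The sink sits at approximately (1.7, 2.1), which lies in quadrant Q1. The divergence there is about -4, negative as expected for a sink.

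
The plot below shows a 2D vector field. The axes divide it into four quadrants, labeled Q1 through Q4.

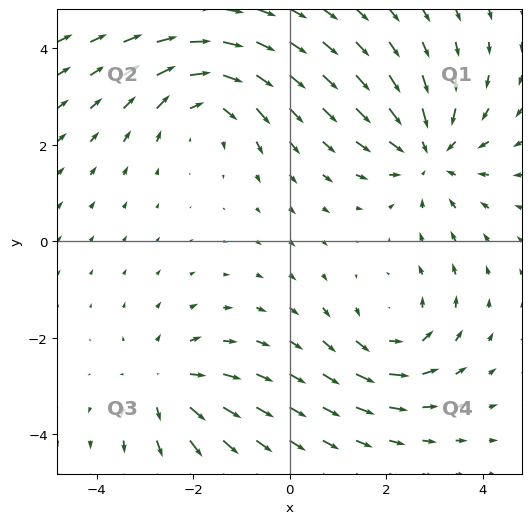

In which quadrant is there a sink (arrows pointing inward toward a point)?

Q1

The sink sits at approximately (2.9, 1.8), which lies in quadrant Q1. The divergence there is about -3, negative as expected for a sink.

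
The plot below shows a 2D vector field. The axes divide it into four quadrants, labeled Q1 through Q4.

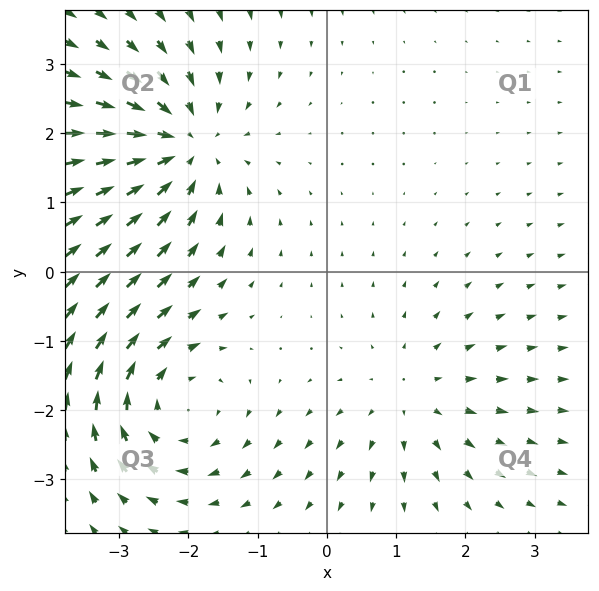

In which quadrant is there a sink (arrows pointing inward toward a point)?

The sink sits at approximately (-2.1, 1.8), which lies in quadrant Q2. The divergence there is about -4, negative as expected for a sink.

Q2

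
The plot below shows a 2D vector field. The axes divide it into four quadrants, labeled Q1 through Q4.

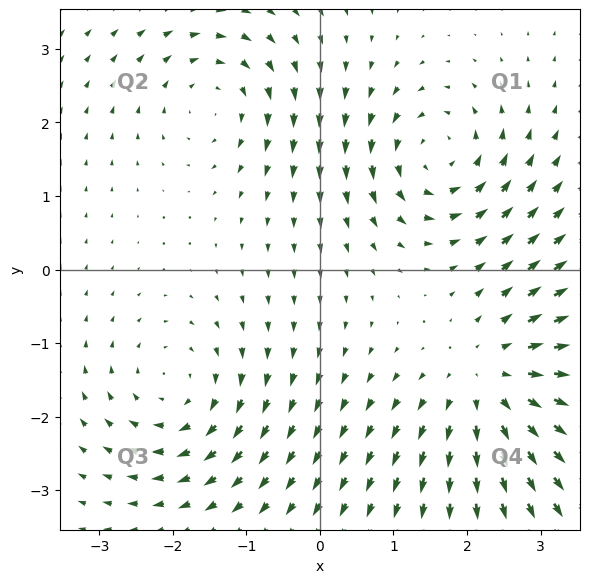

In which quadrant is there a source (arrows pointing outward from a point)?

The source sits at approximately (2.3, -1.5), which lies in quadrant Q4. The divergence there is about +4, positive as expected for a source.

Q4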